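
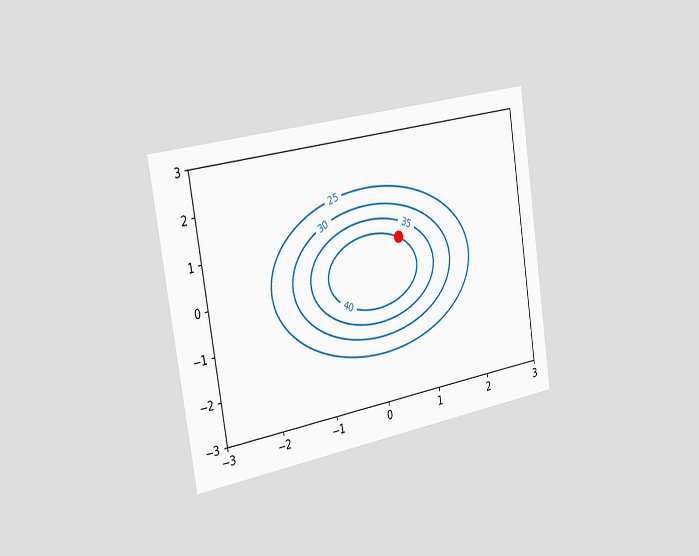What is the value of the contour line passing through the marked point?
The chart is tilted about 9° counter-clockwise and viewed slightly from the left. The marked point sits on the contour labelled 40.

40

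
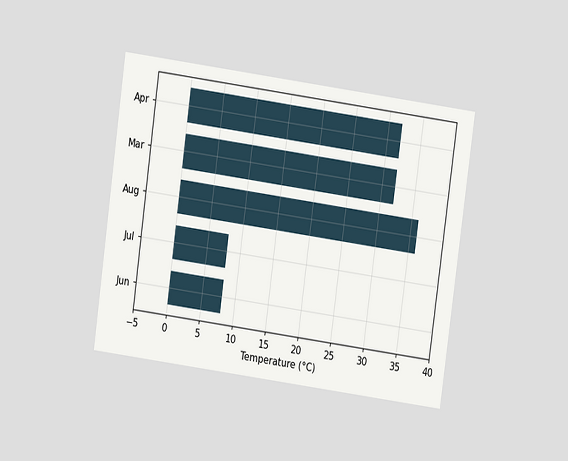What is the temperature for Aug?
36°C

The chart is tilted about 8° clockwise and viewed at a slight angle. Reading along the chart's x-axis, the Aug bar reaches 36°C.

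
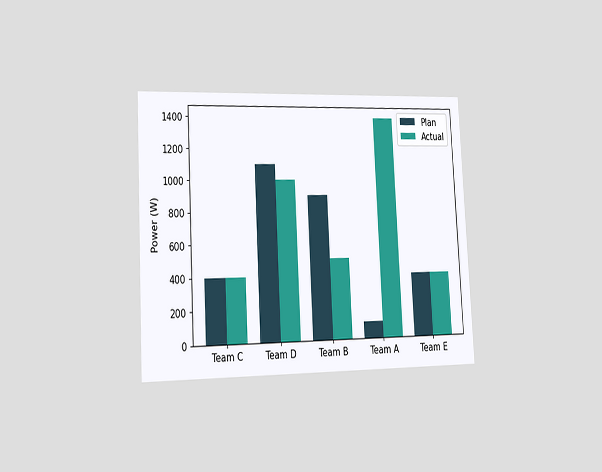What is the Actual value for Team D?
1000W

The chart is tilted about 3° counter-clockwise and viewed slightly from the left. The Actual bar at Team D reaches 1000W on the y-axis.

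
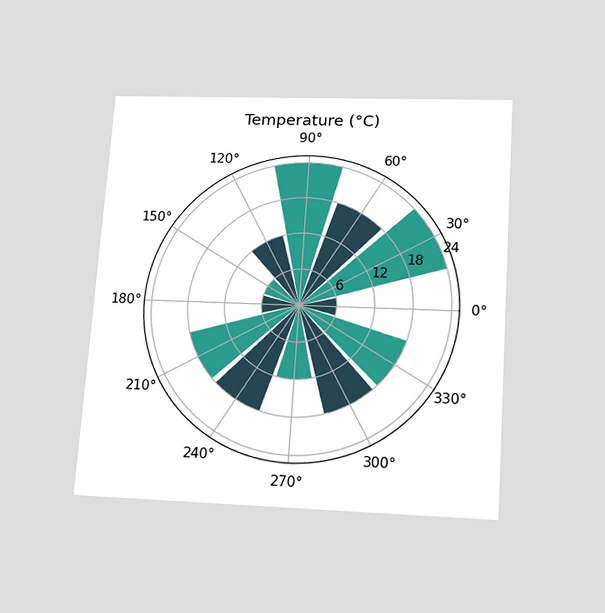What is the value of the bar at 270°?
The chart is tilted about 4° clockwise and viewed slightly from below. The bar at 270° reaches 12°C on the radial axis.

12°C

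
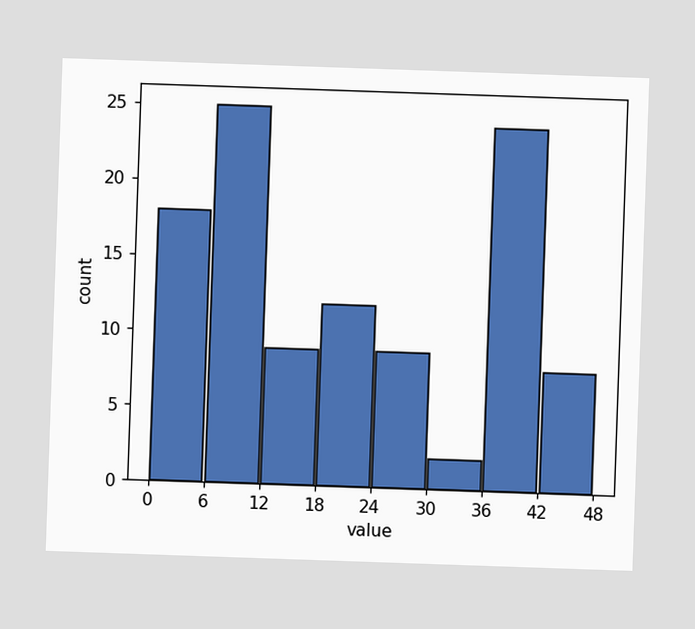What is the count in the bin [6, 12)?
The [6, 12) bin has height 25.

25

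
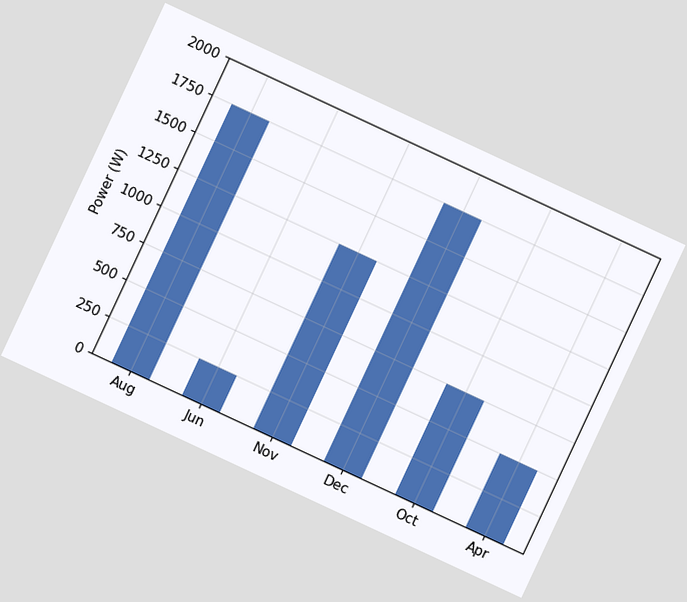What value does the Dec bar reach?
1750W

The chart is tilted about 25° clockwise. Reading along the chart's y-axis, the Dec bar reaches 1750W.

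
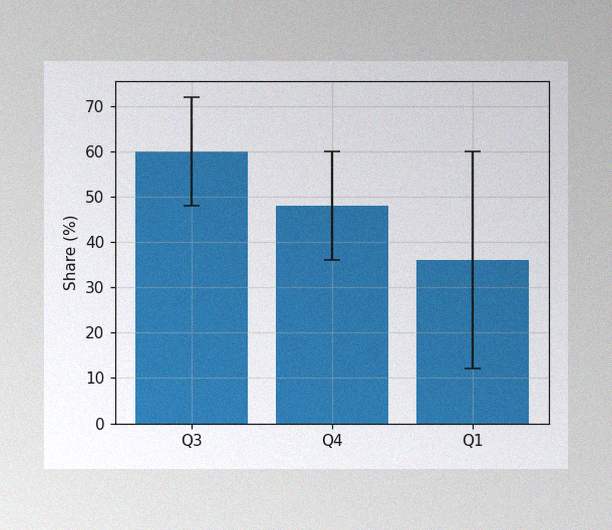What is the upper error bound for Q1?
60%

The image has some photo noise and uneven lighting. The Q1 bar's upper whisker reaches 60%.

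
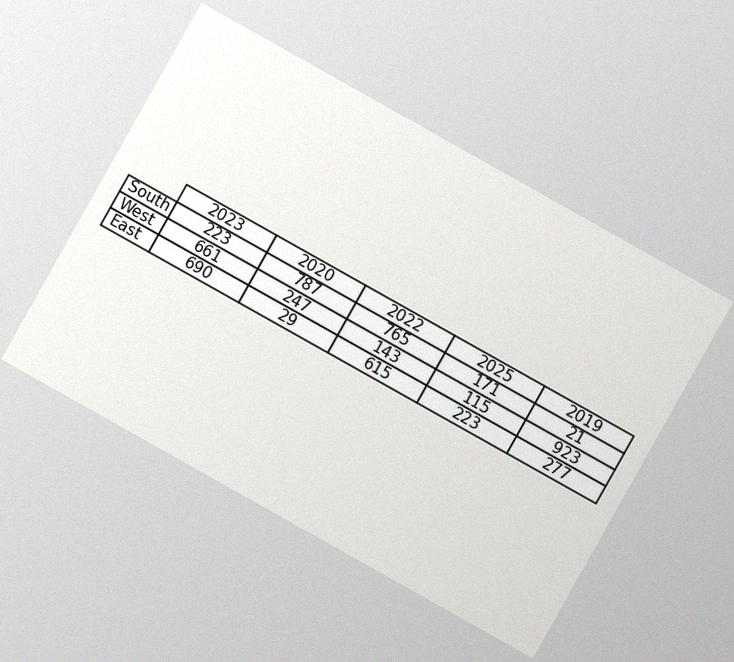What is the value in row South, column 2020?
The chart is tilted about 29° clockwise, with some photo noise. The (South, 2020) cell reads 787.

787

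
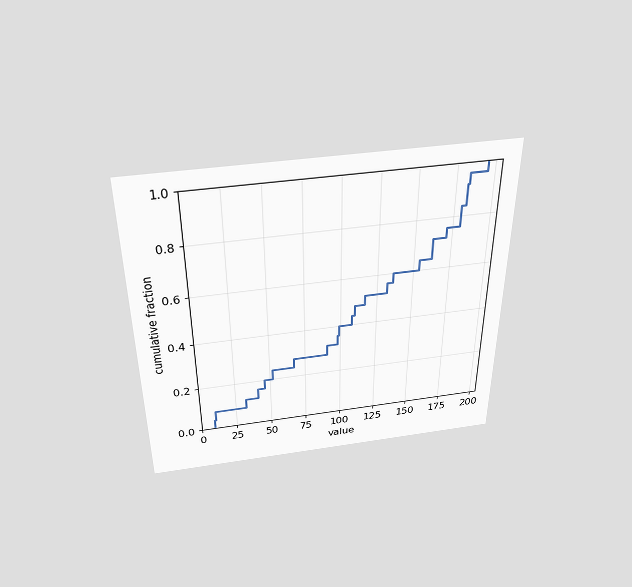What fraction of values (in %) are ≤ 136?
The chart is viewed slightly from above. At x=136 the ECDF step is at 60%.

60%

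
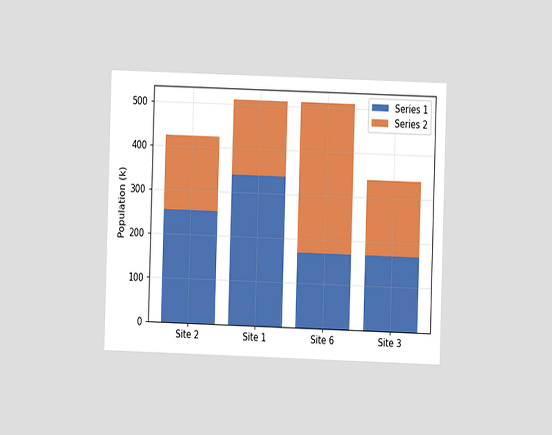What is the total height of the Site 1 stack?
The chart is viewed at a slight angle. The Site 1 stack's top reaches 510k on the y-axis.

510k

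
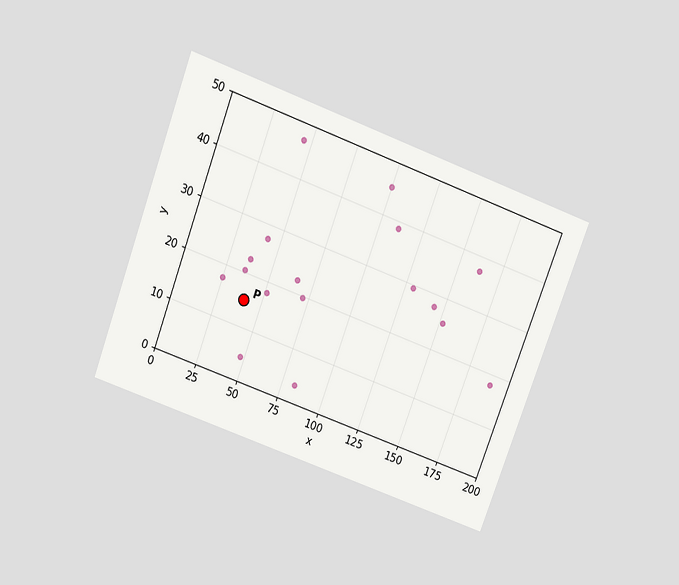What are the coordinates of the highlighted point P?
(40, 15)

The chart is tilted about 20° clockwise and viewed slightly from above. Following the gridlines from P to each axis, P sits at (40, 15).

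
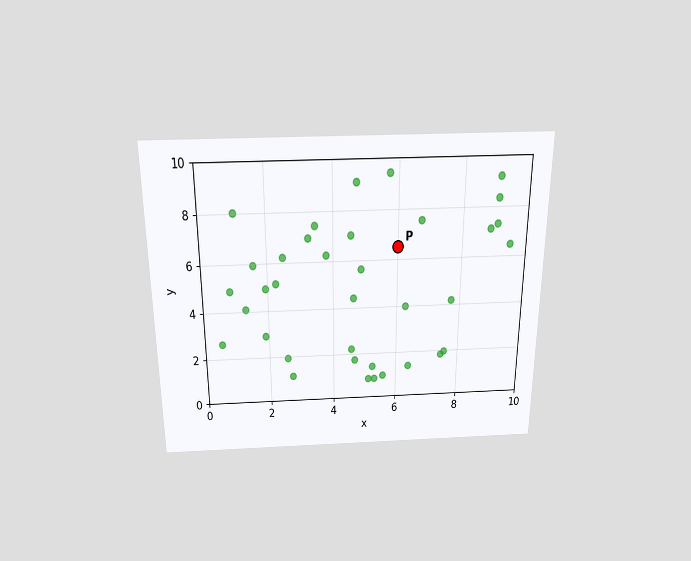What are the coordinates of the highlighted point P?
(6, 6.5)

The chart is viewed slightly from above. Following the gridlines from P to each axis, P sits at (6, 6.5).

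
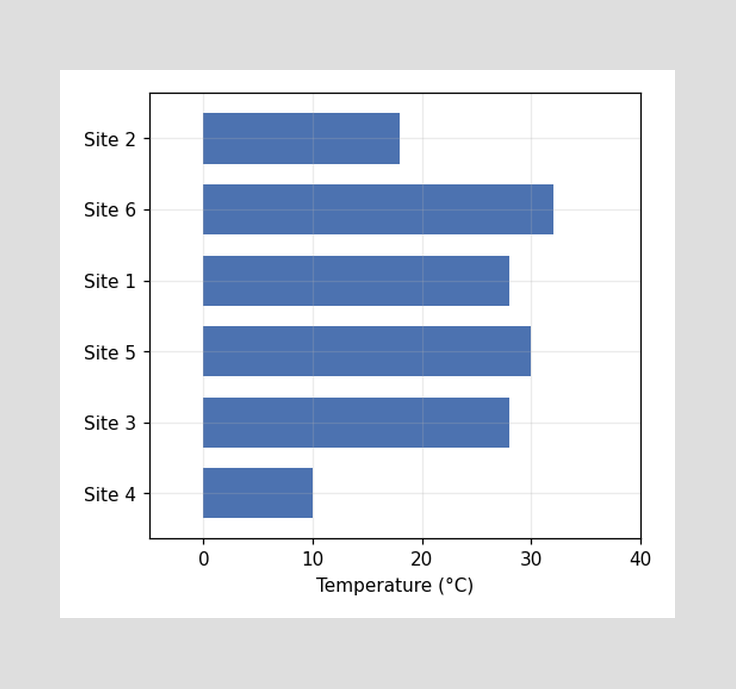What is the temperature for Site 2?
Reading along the chart's x-axis, the Site 2 bar reaches 18°C.

18°C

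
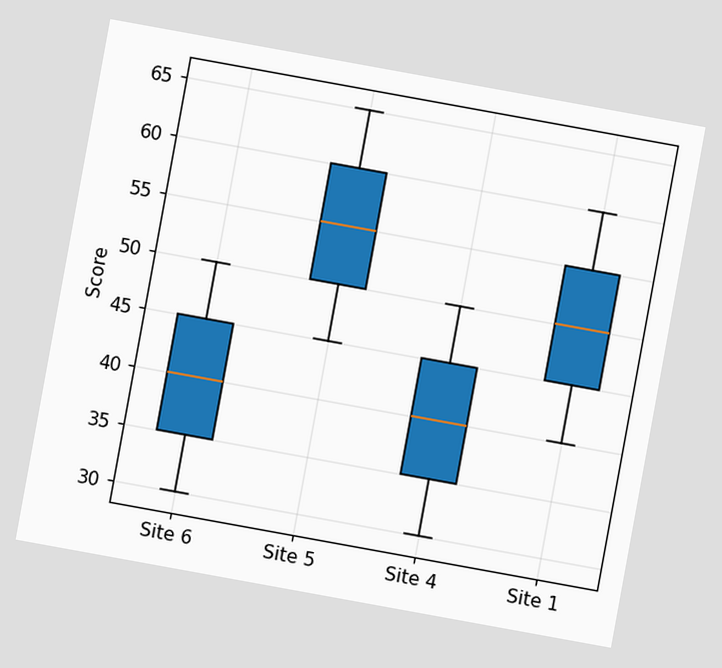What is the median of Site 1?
50

The chart is tilted about 10° clockwise. The median line in the Site 1 box sits at 50.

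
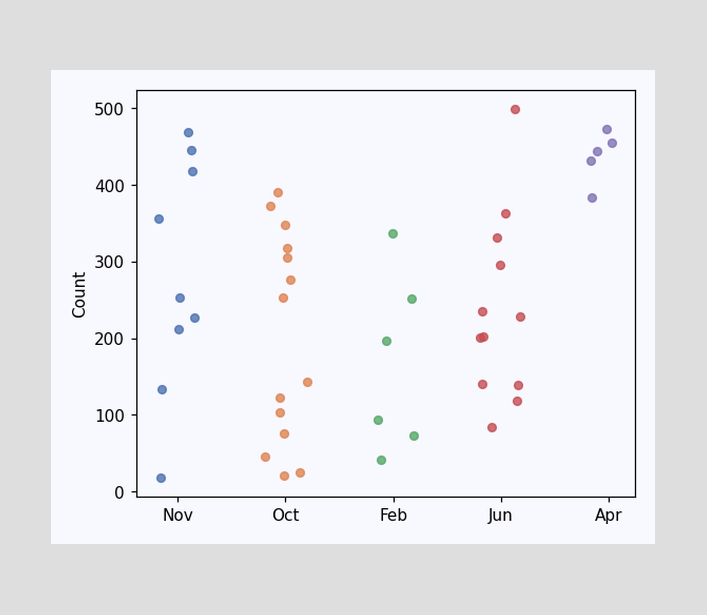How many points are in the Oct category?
Counting the markers in the Oct column gives 14.

14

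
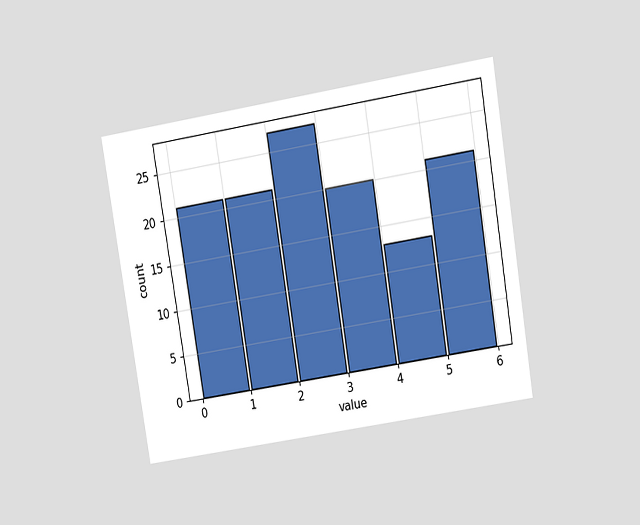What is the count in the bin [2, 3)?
27

The chart is tilted about 9° counter-clockwise and viewed at a slight angle. The [2, 3) bin has height 27.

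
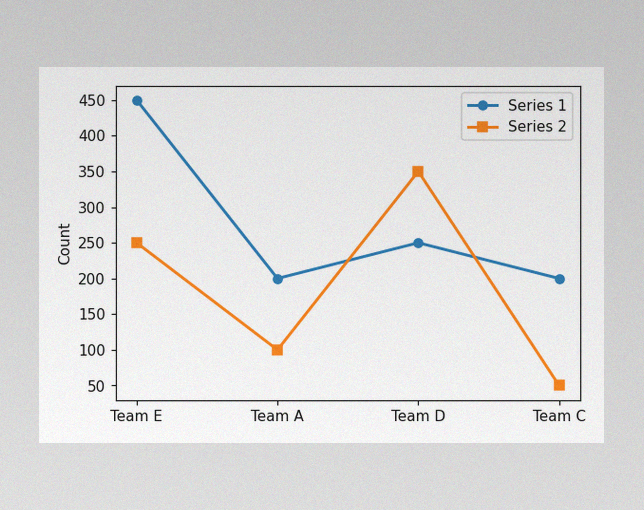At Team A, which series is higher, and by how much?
The image has some photo noise and uneven lighting. At Team A, Series 1 sits above the other line by 100.

Series 1, by 100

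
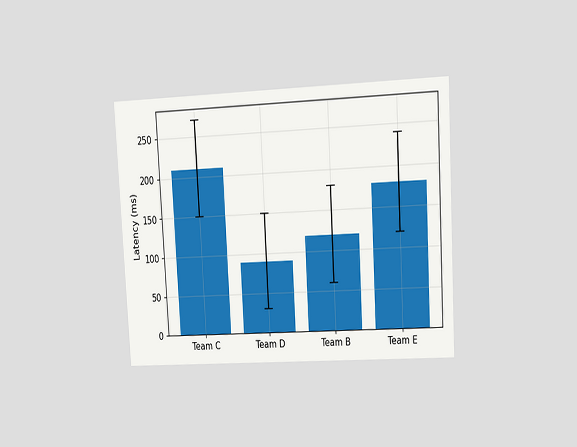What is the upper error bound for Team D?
The chart is tilted about 3° counter-clockwise and viewed at a slight angle. The Team D bar's upper whisker reaches 150ms.

150ms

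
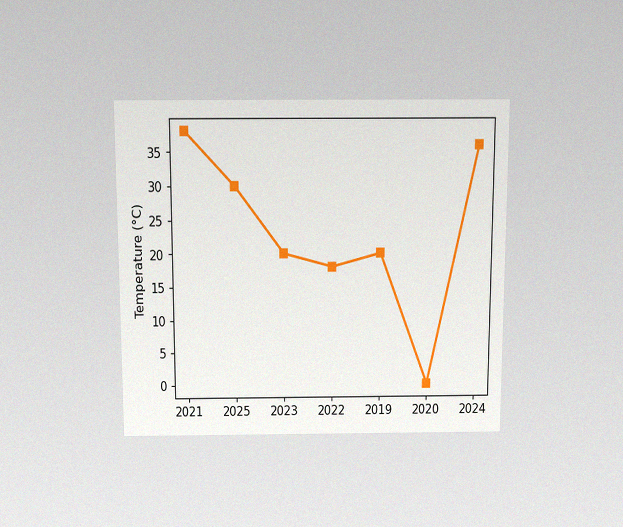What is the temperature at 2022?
The chart is viewed slightly from above, with some photo noise. At 2022, the line is at 18°C.

18°C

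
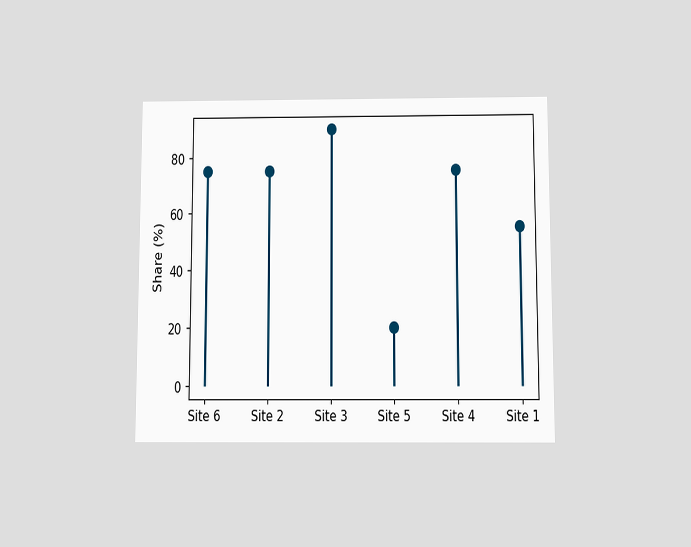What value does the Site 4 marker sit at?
The chart is viewed slightly from below. The Site 4 marker sits at 75%.

75%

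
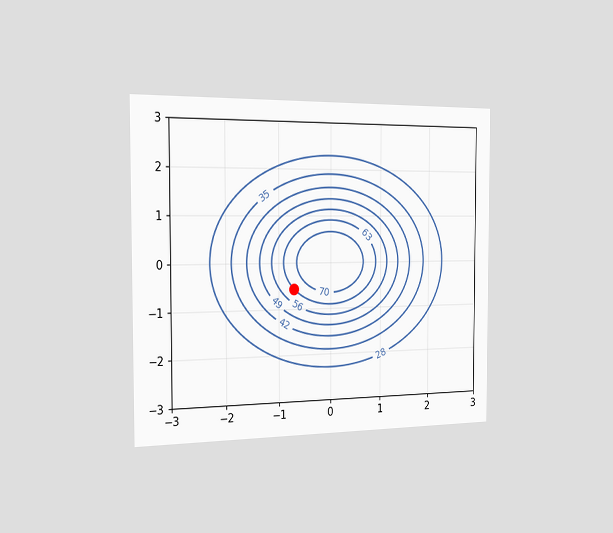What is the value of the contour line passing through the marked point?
The chart is viewed slightly from the left. The marked point sits on the contour labelled 63.

63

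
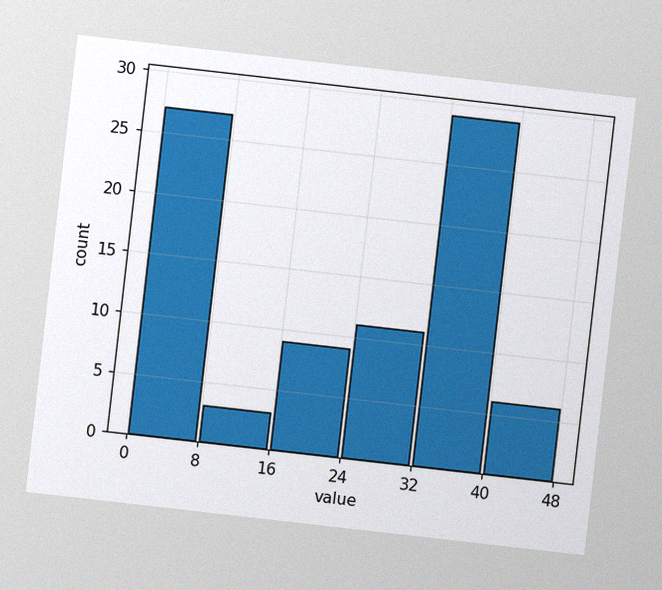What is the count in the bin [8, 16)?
The chart is tilted about 6° clockwise, with some photo noise. The [8, 16) bin has height 3.

3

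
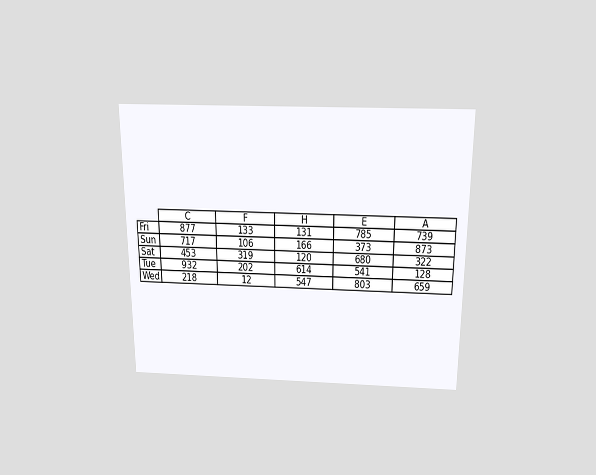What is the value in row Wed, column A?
The chart is viewed slightly from above. The (Wed, A) cell reads 659.

659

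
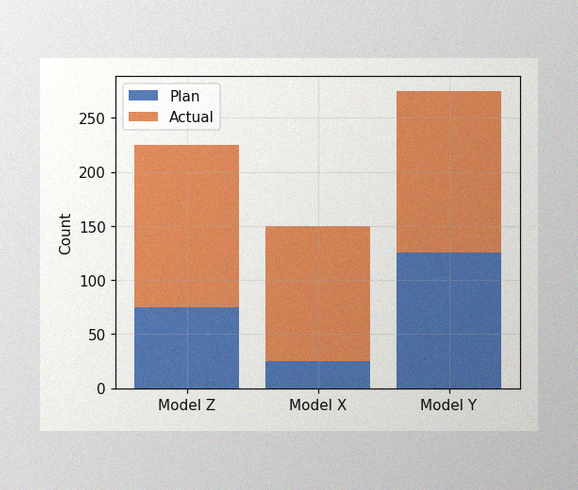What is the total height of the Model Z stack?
The image has some photo noise and uneven lighting. The Model Z stack's top reaches 225 on the y-axis.

225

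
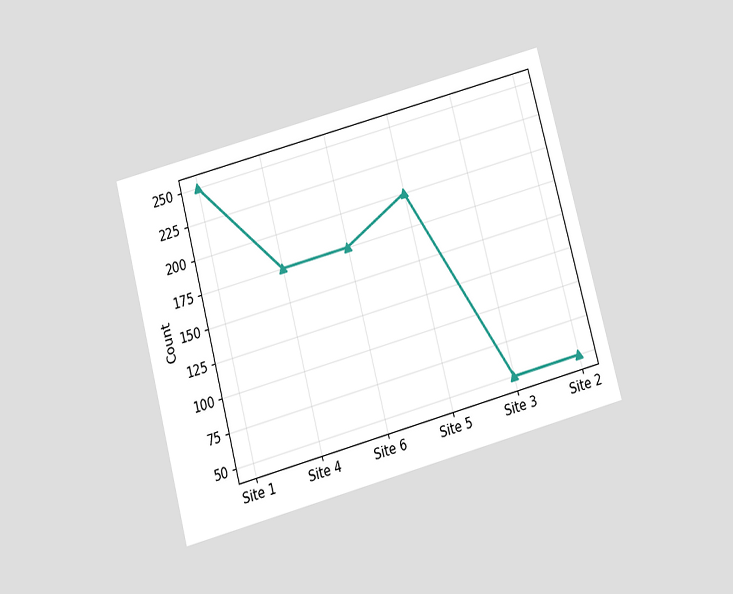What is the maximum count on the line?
250

The chart is tilted about 15° counter-clockwise and viewed slightly from below. The highest point is at Site 1, and reading across to the y-axis gives 250.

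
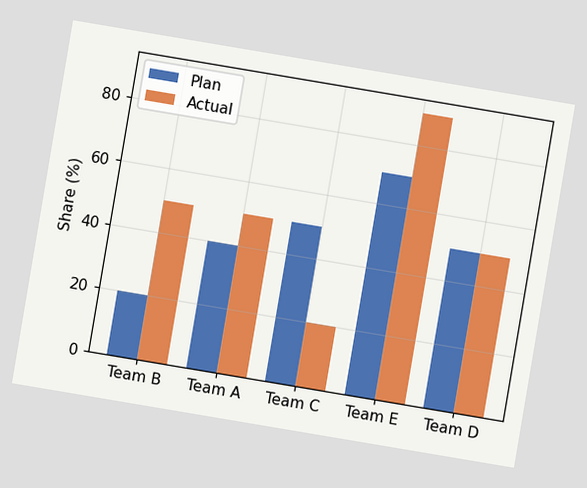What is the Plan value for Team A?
40%

The chart is tilted about 10° clockwise. The Plan bar at Team A reaches 40% on the y-axis.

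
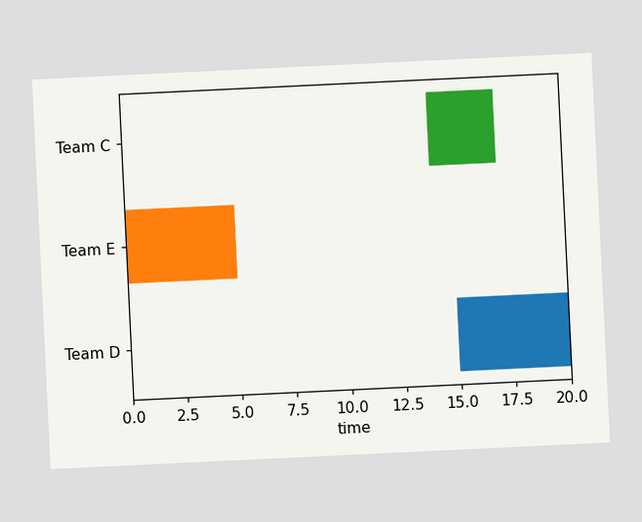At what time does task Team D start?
15

The chart is tilted about 3° counter-clockwise. The Team D bar begins at t=15.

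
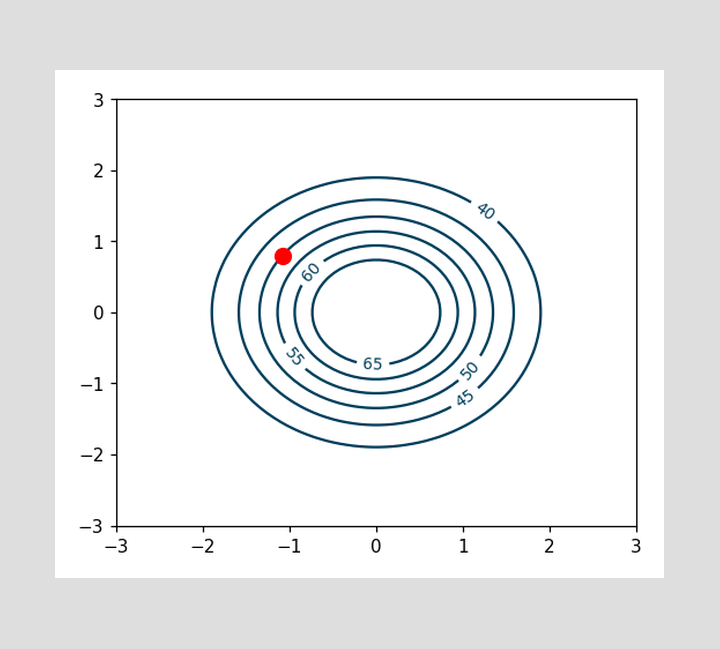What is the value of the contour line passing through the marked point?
The marked point sits on the contour labelled 50.

50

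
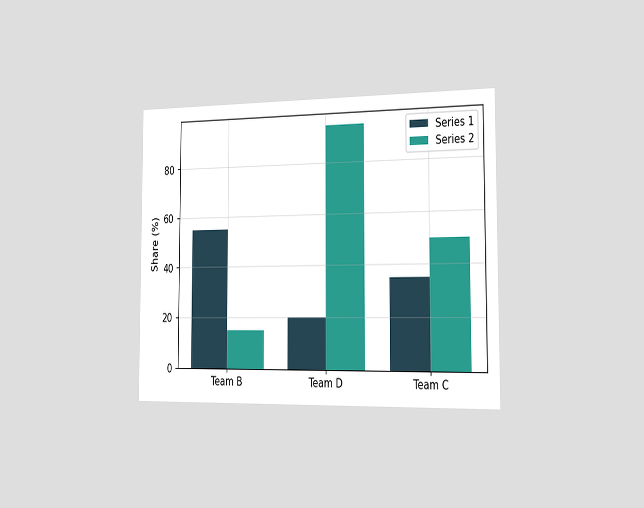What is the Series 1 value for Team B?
55%

The chart is viewed slightly from the right. The Series 1 bar at Team B reaches 55% on the y-axis.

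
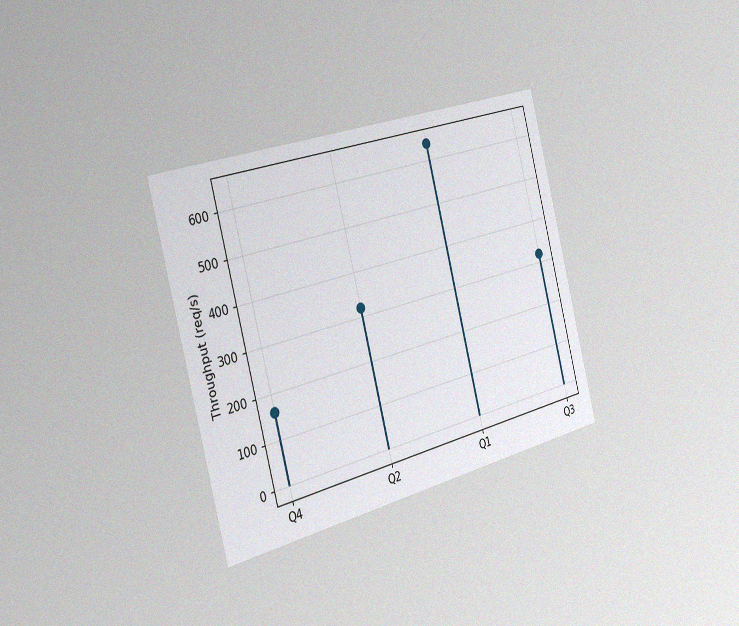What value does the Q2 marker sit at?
The chart is tilted about 15° counter-clockwise and viewed slightly from the left, with some photo noise. The Q2 marker sits at 320req/s.

320req/s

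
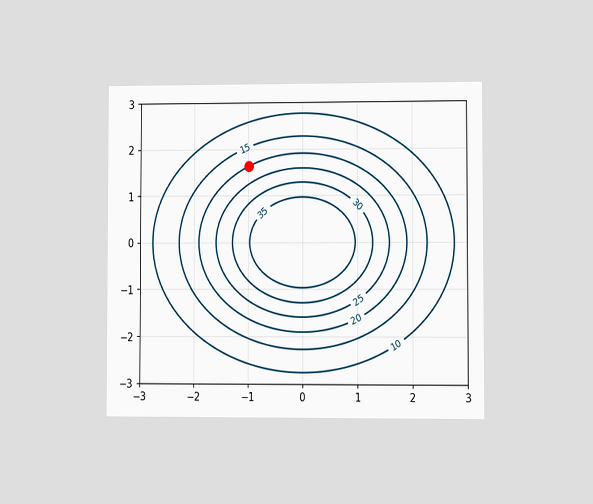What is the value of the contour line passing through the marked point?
20

The chart is viewed at a slight angle. The marked point sits on the contour labelled 20.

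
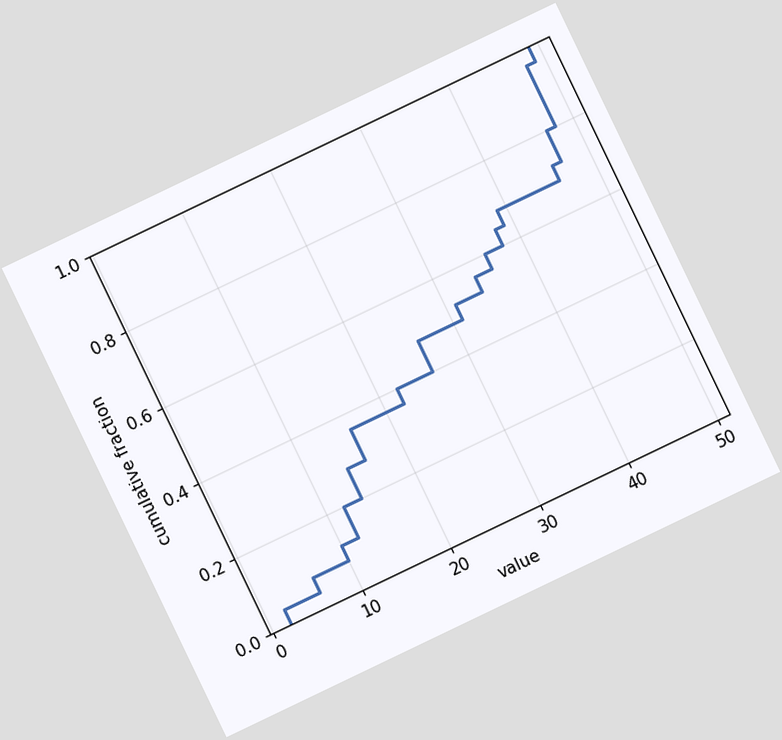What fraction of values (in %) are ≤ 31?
52%

The chart is tilted about 26° counter-clockwise. At x=31 the ECDF step is at 52%.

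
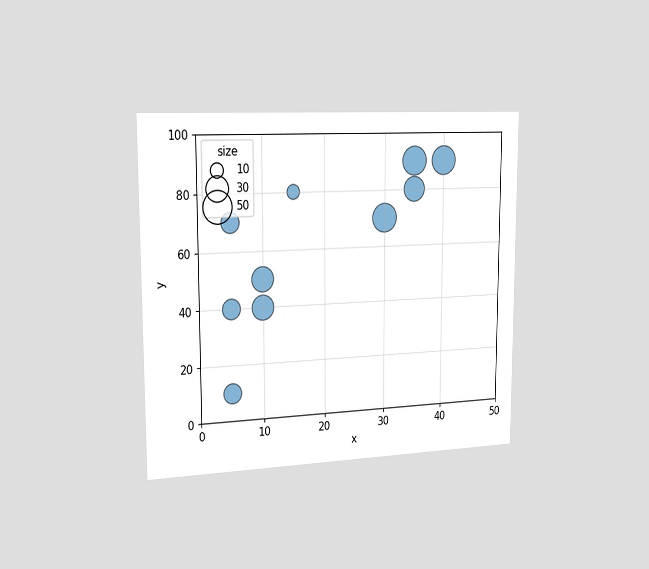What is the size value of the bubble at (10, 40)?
30

The chart is viewed slightly from the left. Matching the bubble at (10, 40) against the size legend gives 30.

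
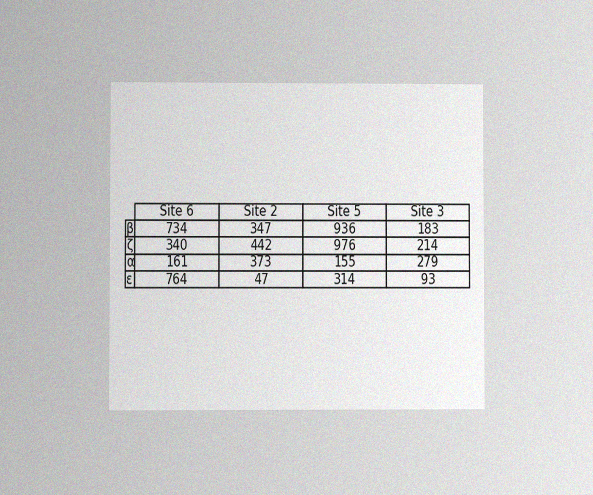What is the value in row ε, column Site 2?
The chart is viewed at a slight angle, with some photo noise. The (ε, Site 2) cell reads 47.

47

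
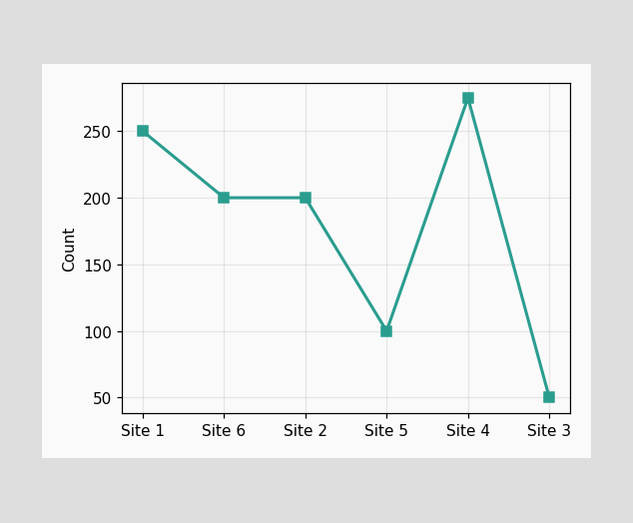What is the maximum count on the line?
The highest point is at Site 4, and reading across to the y-axis gives 275.

275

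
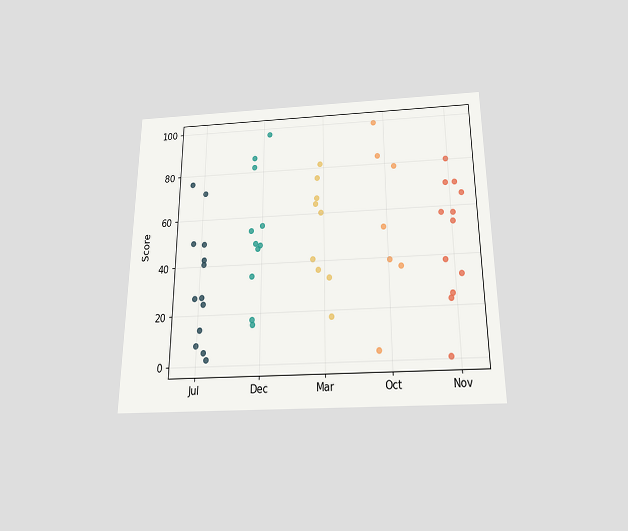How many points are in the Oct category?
The chart is viewed slightly from below. Counting the markers in the Oct column gives 7.

7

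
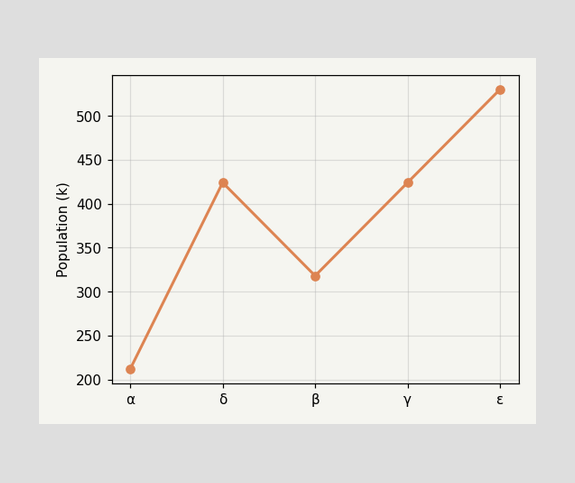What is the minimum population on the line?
The lowest point is at α, and reading across to the y-axis gives 212k.

212k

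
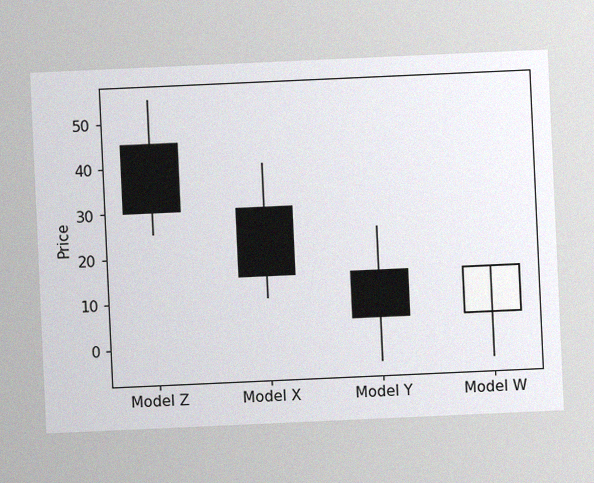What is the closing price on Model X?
15

The chart is tilted about 3° counter-clockwise, with some photo noise. The Model X candle closes at 15.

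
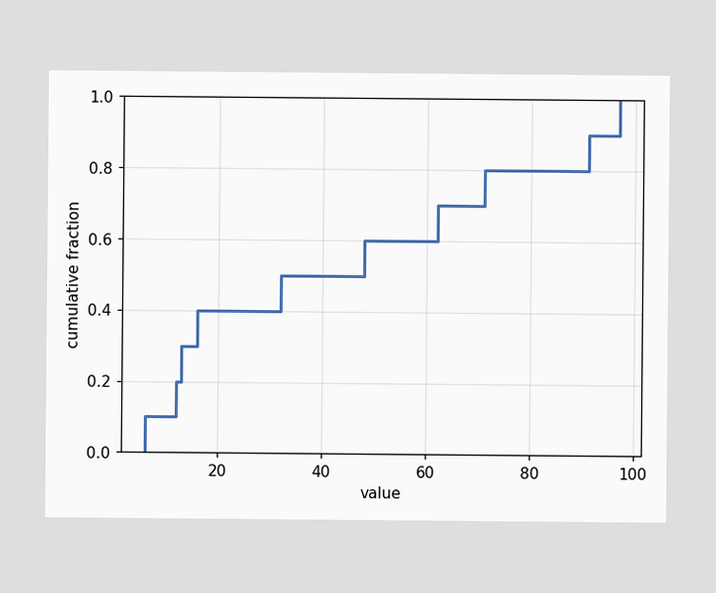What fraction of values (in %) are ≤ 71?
80%

At x=71 the ECDF step is at 80%.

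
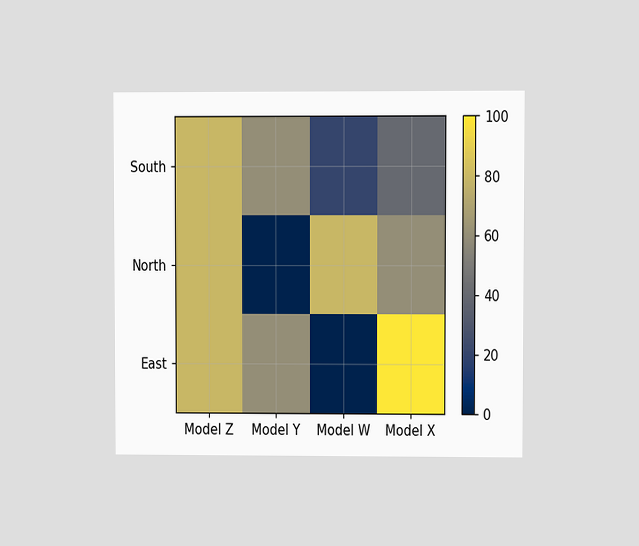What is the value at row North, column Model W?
The chart is viewed at a slight angle. Matching cell (North, Model W) against the colorbar gives 80.

80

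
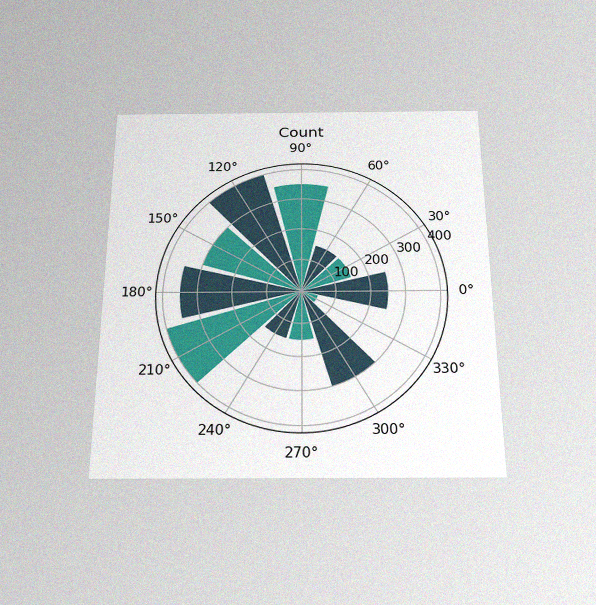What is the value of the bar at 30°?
150

The chart is viewed slightly from below, with some photo noise. The bar at 30° reaches 150 on the radial axis.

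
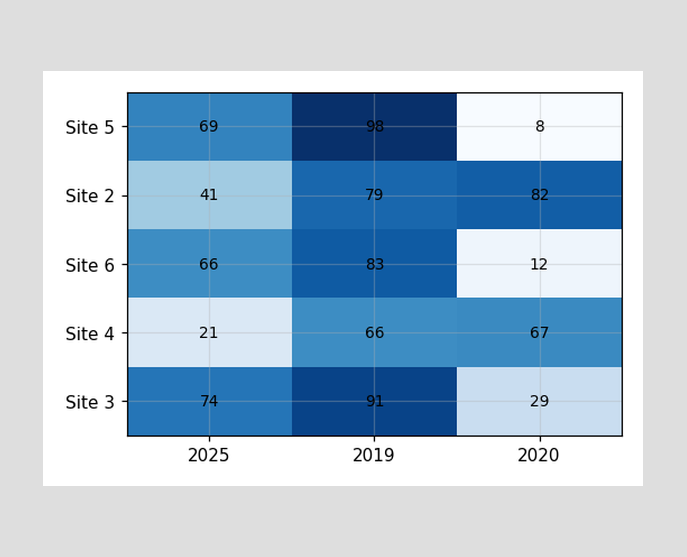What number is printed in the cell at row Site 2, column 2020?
The (Site 2, 2020) cell reads 82.

82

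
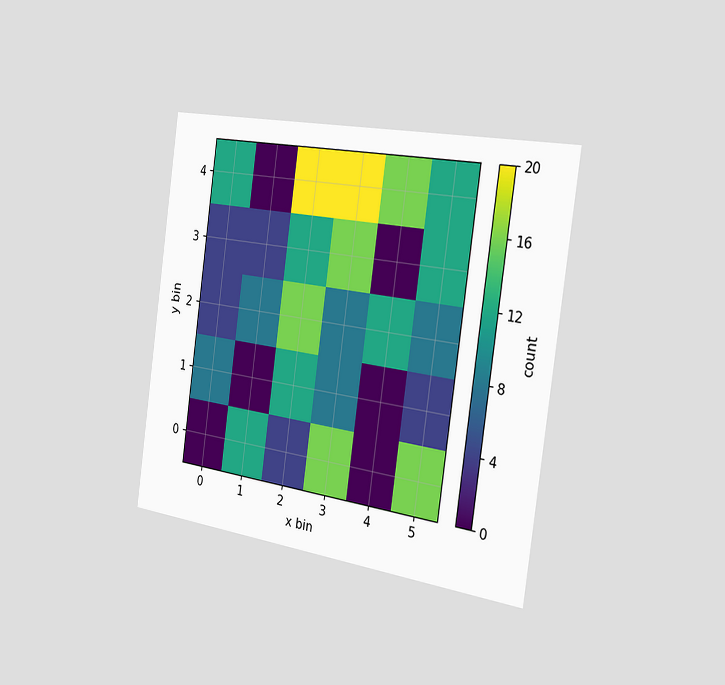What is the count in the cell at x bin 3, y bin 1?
8

The chart is tilted about 8° clockwise and viewed slightly from the right. Matching the cell (3, 1) against the colorbar gives 8.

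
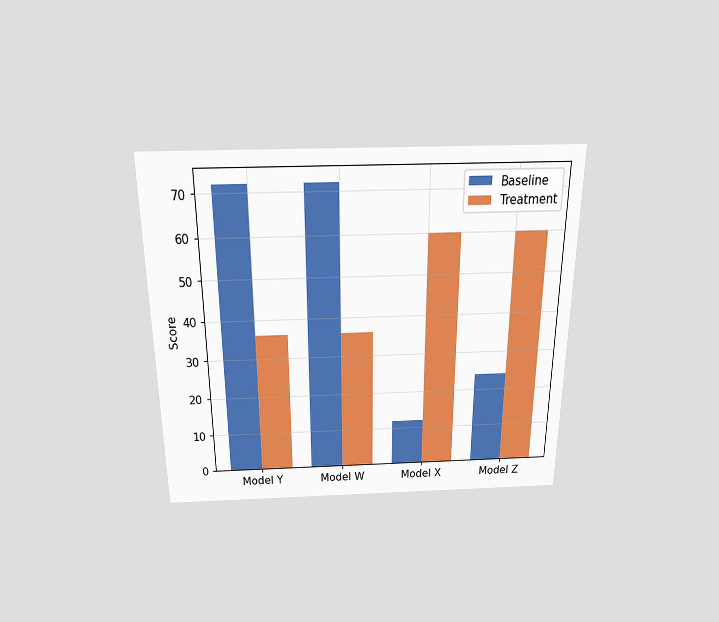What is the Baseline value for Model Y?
The chart is viewed slightly from above. The Baseline bar at Model Y reaches 72 on the y-axis.

72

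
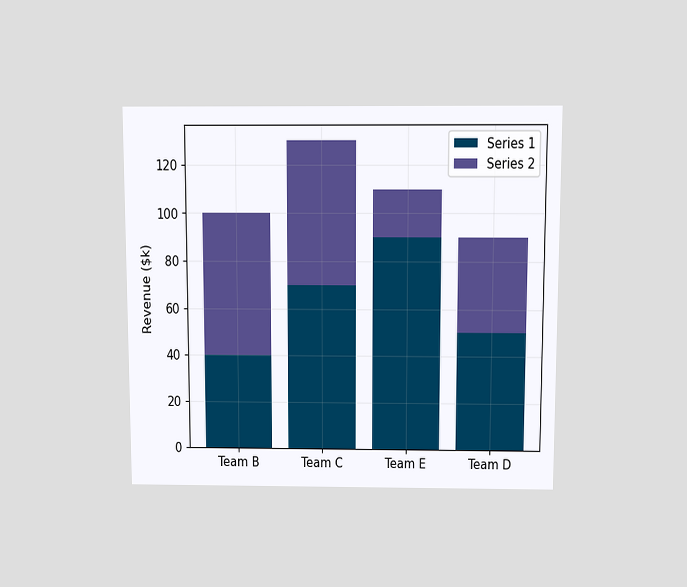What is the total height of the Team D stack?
$90k

The chart is viewed slightly from above. The Team D stack's top reaches $90k on the y-axis.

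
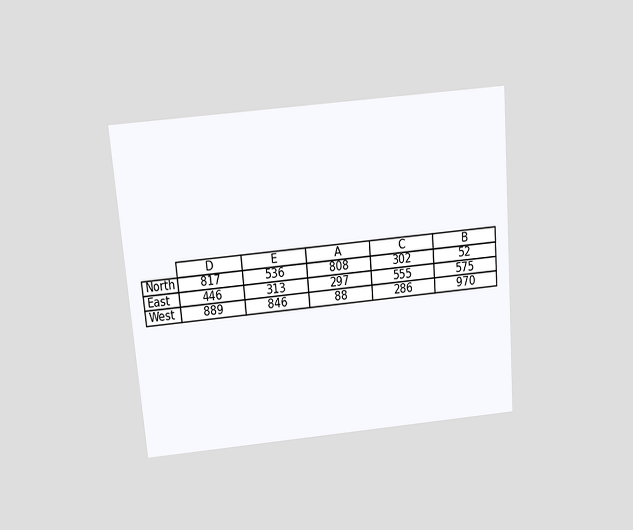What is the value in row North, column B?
52

The chart is tilted about 5° counter-clockwise and viewed slightly from above. The (North, B) cell reads 52.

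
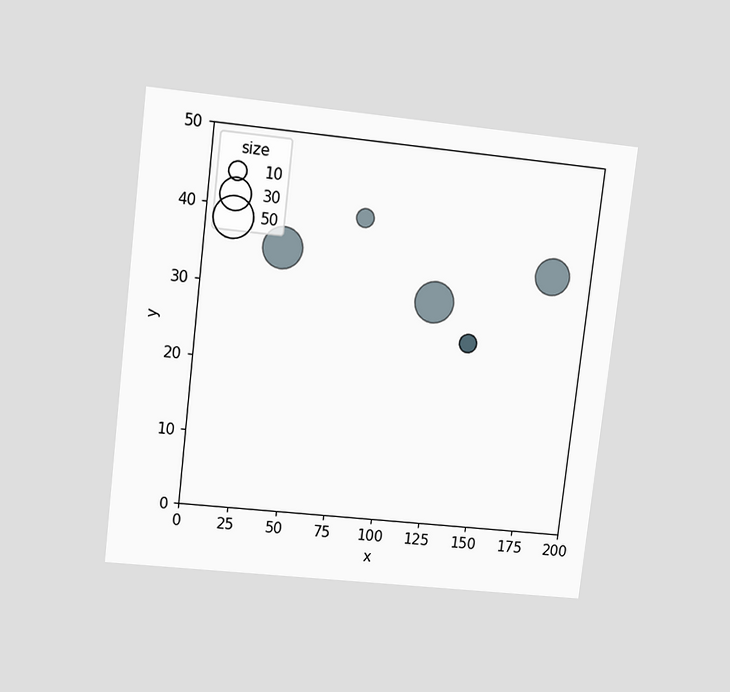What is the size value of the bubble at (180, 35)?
40

The chart is tilted about 7° clockwise and viewed at a slight angle. Matching the bubble at (180, 35) against the size legend gives 40.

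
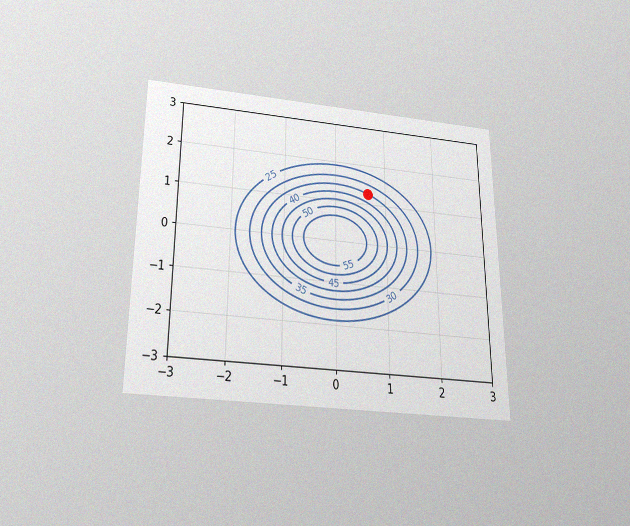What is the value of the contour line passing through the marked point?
The chart is viewed slightly from below, with some photo noise. The marked point sits on the contour labelled 35.

35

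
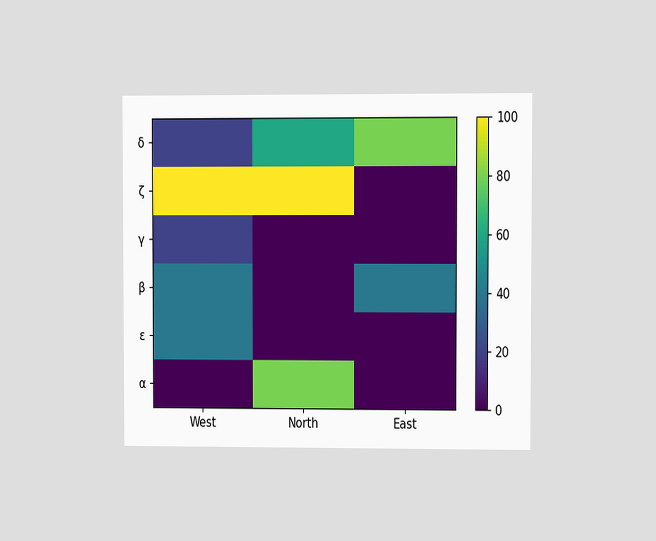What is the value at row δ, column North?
60

The chart is viewed at a slight angle. Matching cell (δ, North) against the colorbar gives 60.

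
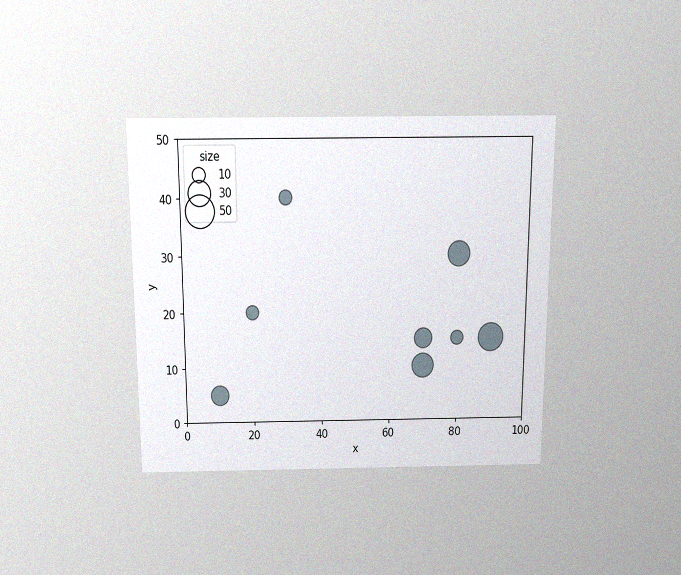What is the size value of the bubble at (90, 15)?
40

The chart is viewed slightly from above, with some photo noise. Matching the bubble at (90, 15) against the size legend gives 40.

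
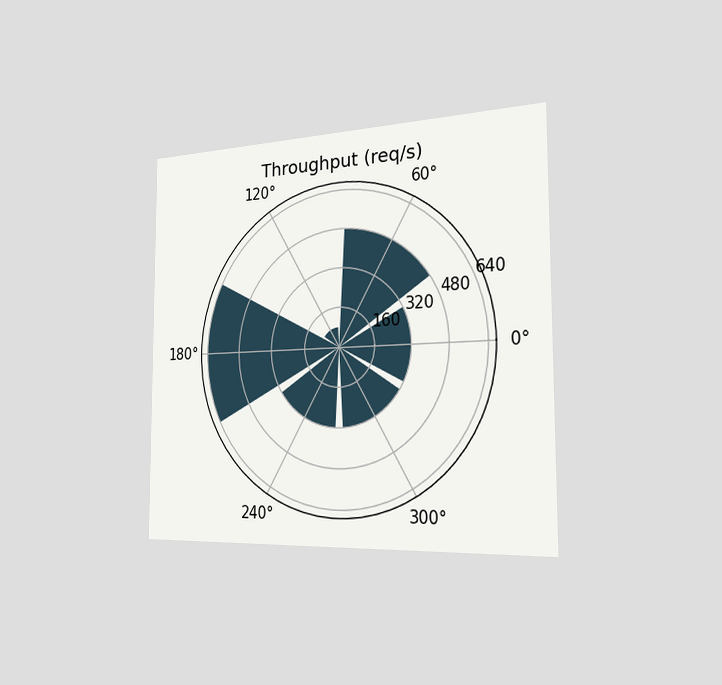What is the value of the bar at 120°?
The chart is viewed slightly from the right. The bar at 120° reaches 80req/s on the radial axis.

80req/s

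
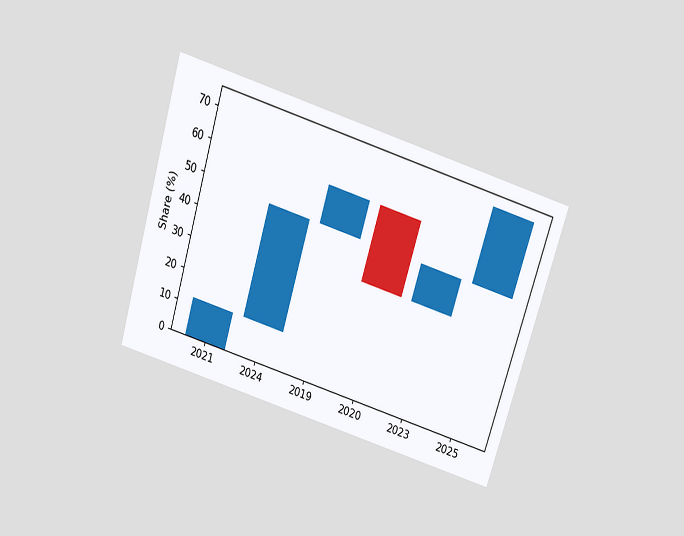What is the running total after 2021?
12%

The chart is tilted about 17° clockwise and viewed slightly from above. After 2021 the running total reaches 12%.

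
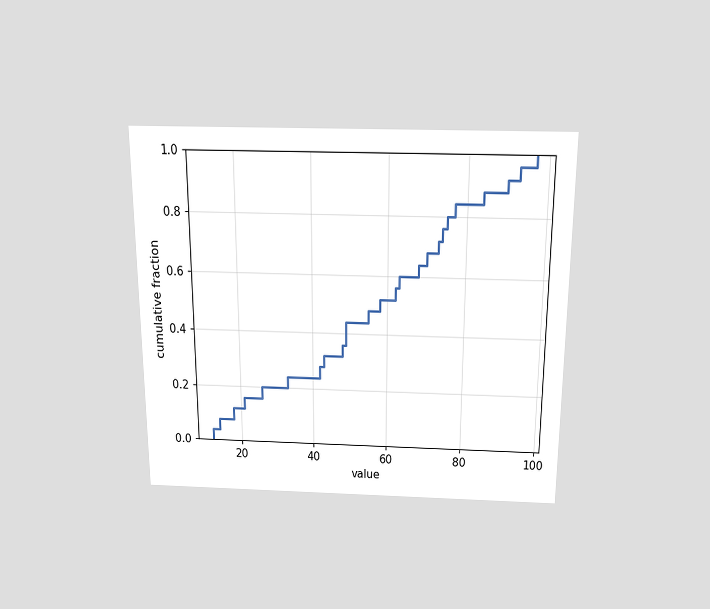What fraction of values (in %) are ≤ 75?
The chart is viewed slightly from above. At x=75 the ECDF step is at 80%.

80%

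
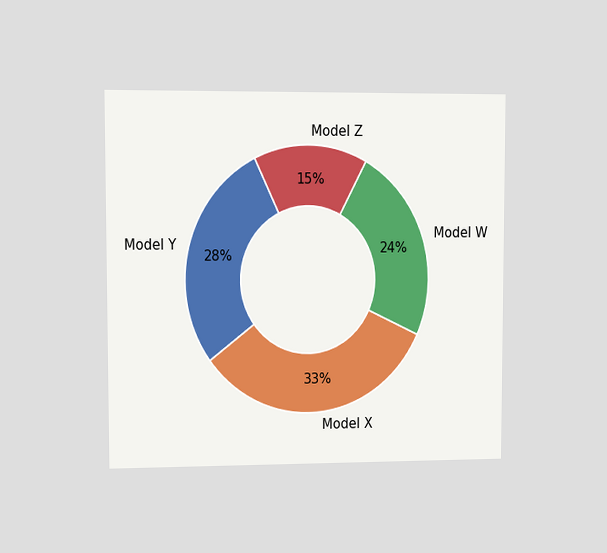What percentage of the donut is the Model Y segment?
The chart is viewed at a slight angle. The Model Y segment takes up 28% of the ring.

28%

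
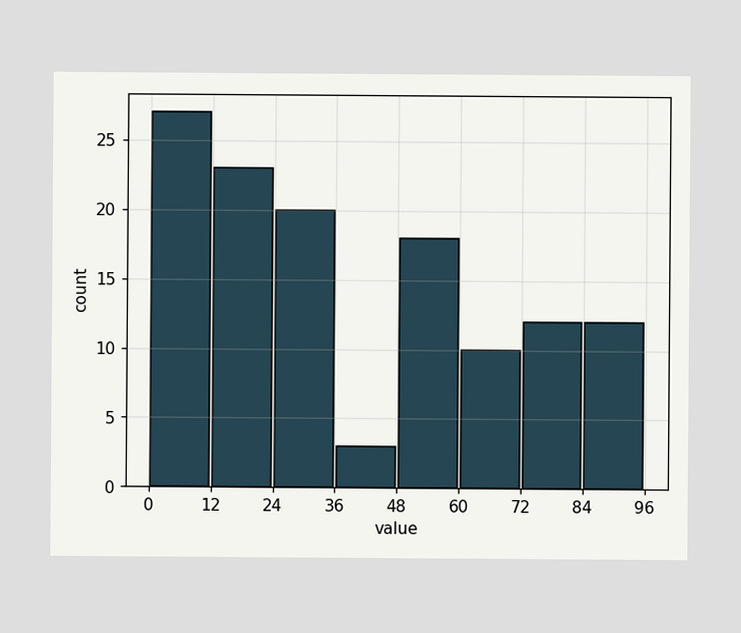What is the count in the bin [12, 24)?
The [12, 24) bin has height 23.

23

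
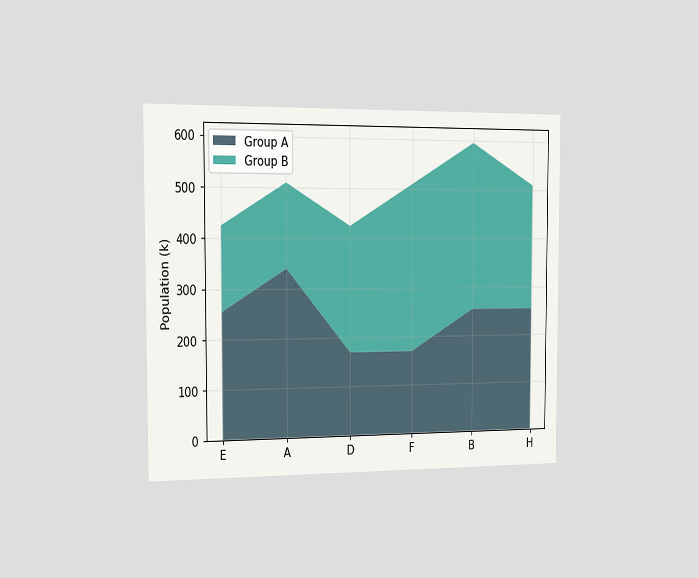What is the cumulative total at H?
510k

The chart is viewed slightly from the left. The stacked total at H reaches 510k.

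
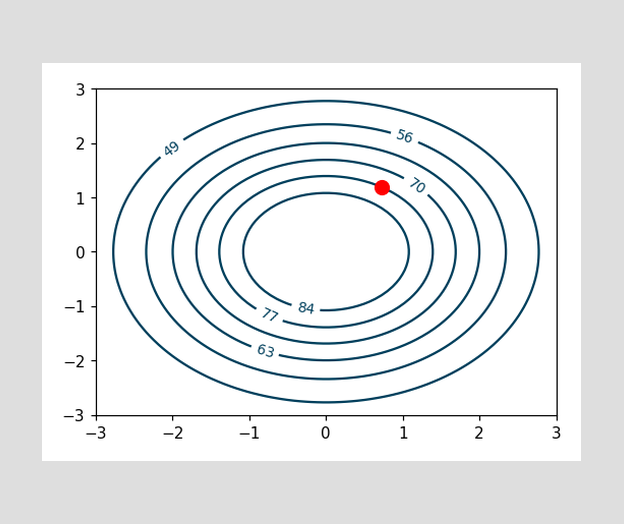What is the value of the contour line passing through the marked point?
77

The marked point sits on the contour labelled 77.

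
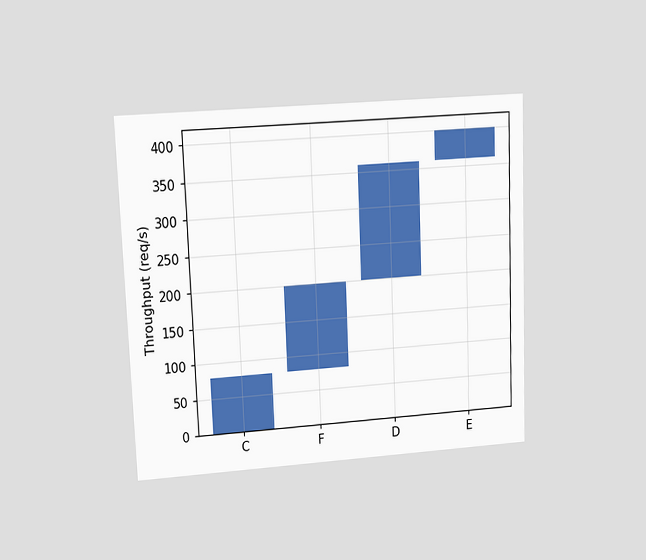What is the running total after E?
The chart is tilted about 2° counter-clockwise and viewed at a slight angle. After E the running total reaches 400req/s.

400req/s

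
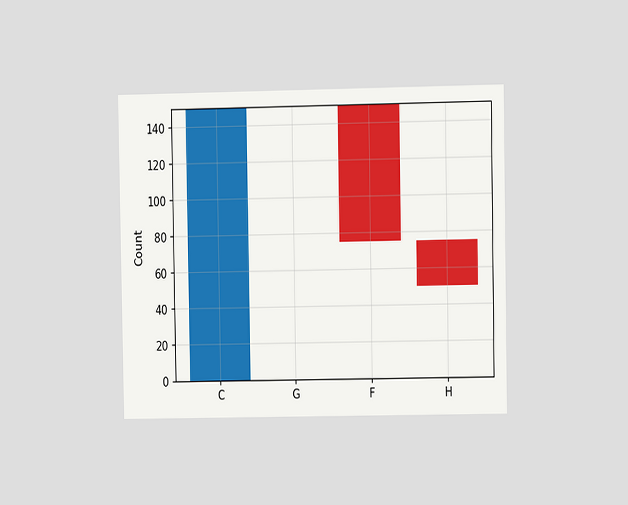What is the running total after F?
The chart is viewed at a slight angle. After F the running total reaches 75.

75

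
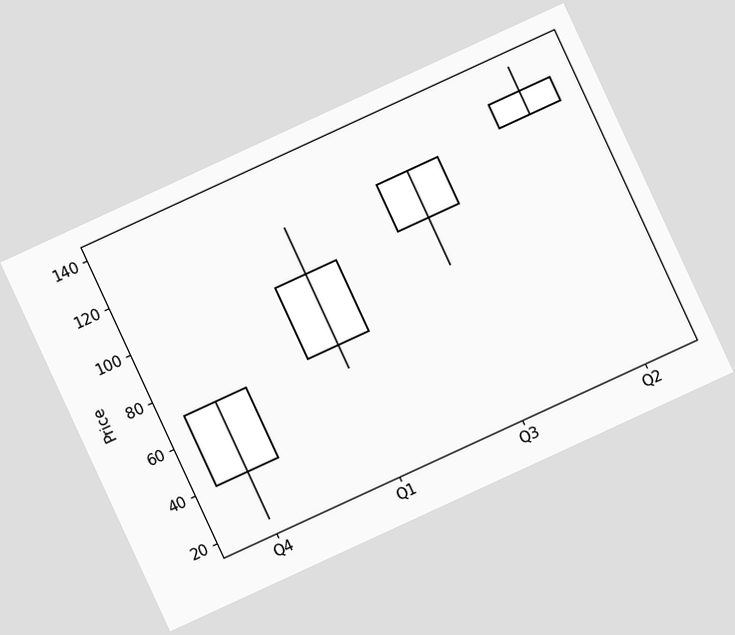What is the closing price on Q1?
100

The chart is tilted about 25° counter-clockwise. The Q1 candle closes at 100.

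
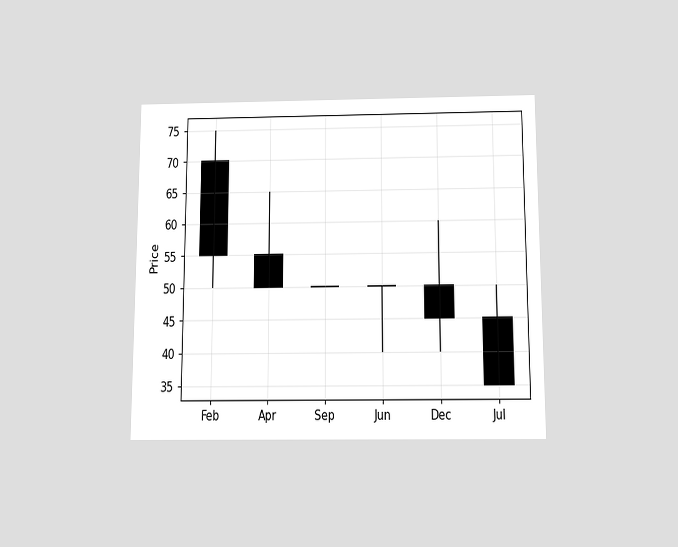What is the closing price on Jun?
The chart is viewed slightly from below. The Jun candle closes at 50.

50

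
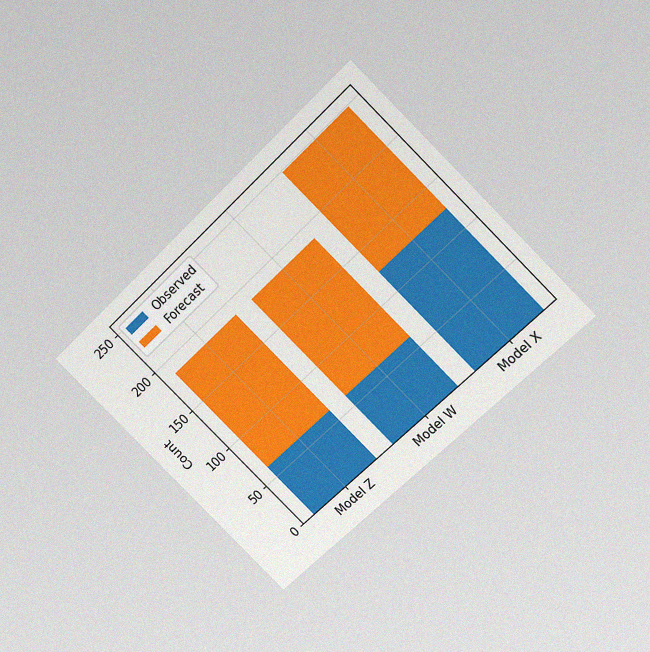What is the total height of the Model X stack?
248

The chart is tilted about 45° counter-clockwise and viewed slightly from above, with some photo noise. The Model X stack's top reaches 248 on the y-axis.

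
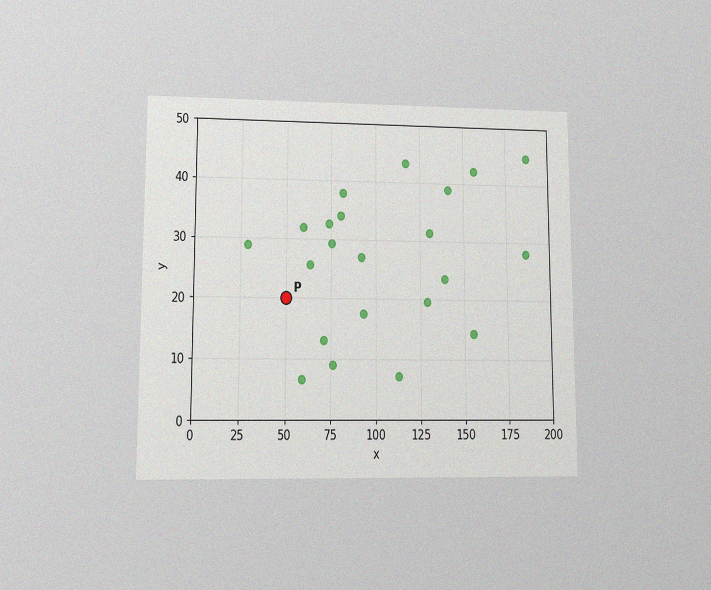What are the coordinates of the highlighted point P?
The chart is viewed at a slight angle, with some photo noise. Following the gridlines from P to each axis, P sits at (50, 20).

(50, 20)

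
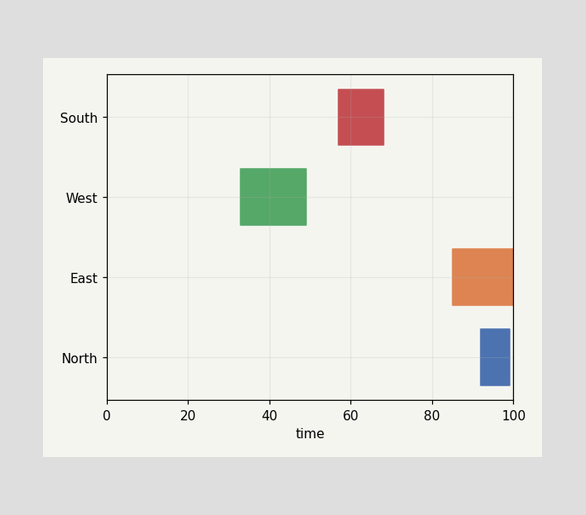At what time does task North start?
The North bar begins at t=92.

92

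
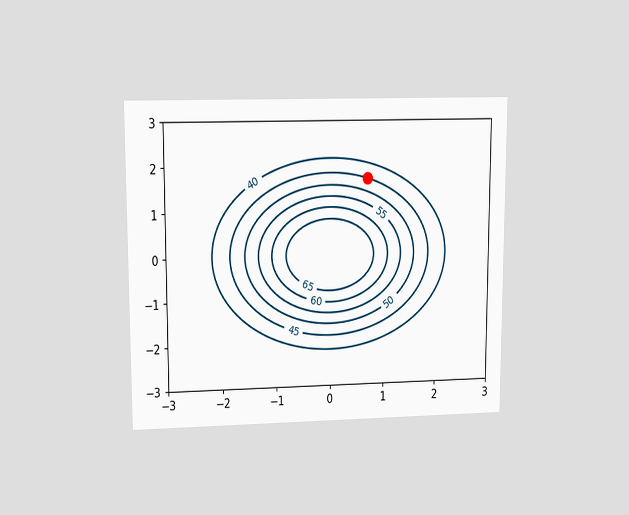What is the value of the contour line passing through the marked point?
45

The chart is viewed at a slight angle. The marked point sits on the contour labelled 45.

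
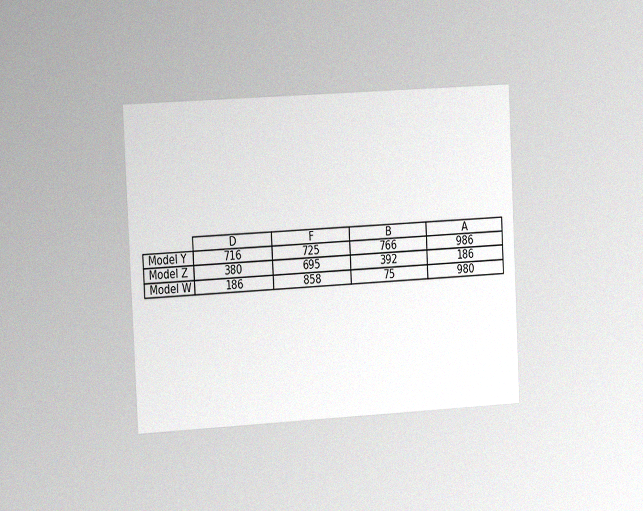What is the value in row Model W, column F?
The chart is tilted about 3° counter-clockwise and viewed slightly from the left, with some photo noise. The (Model W, F) cell reads 858.

858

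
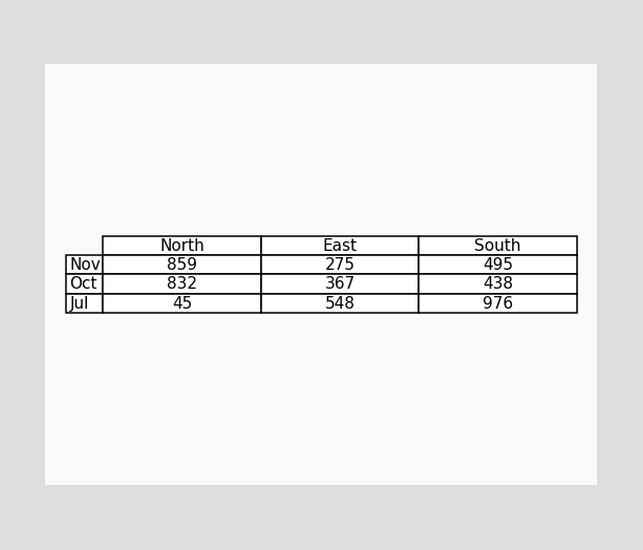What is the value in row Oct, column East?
The (Oct, East) cell reads 367.

367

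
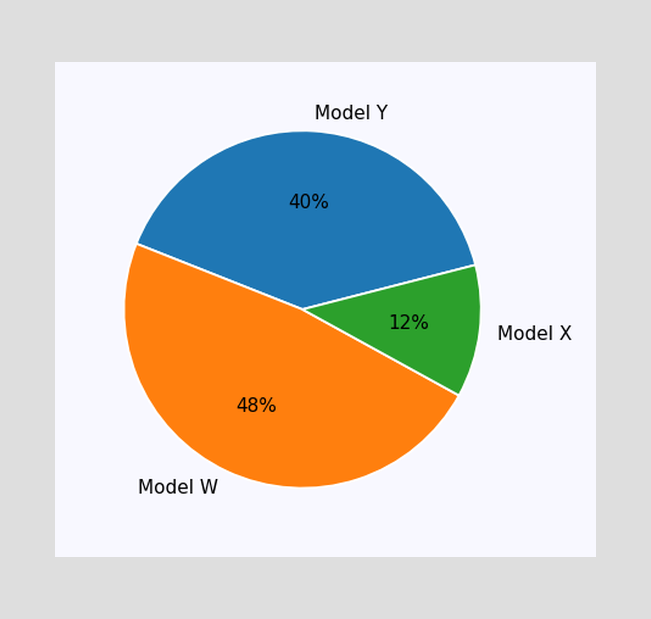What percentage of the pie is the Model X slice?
12%

The Model X slice takes up 12% of the pie.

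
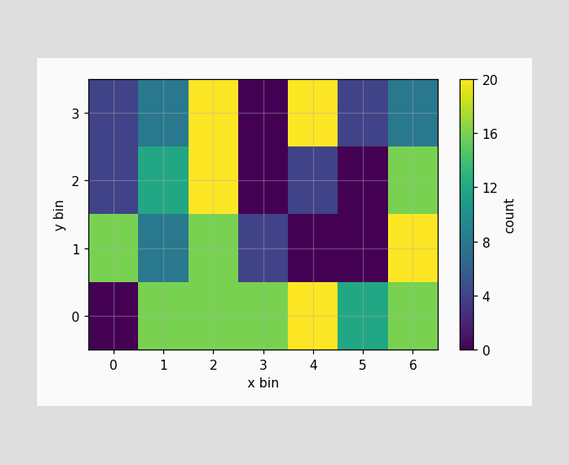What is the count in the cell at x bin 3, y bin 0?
16

Matching the cell (3, 0) against the colorbar gives 16.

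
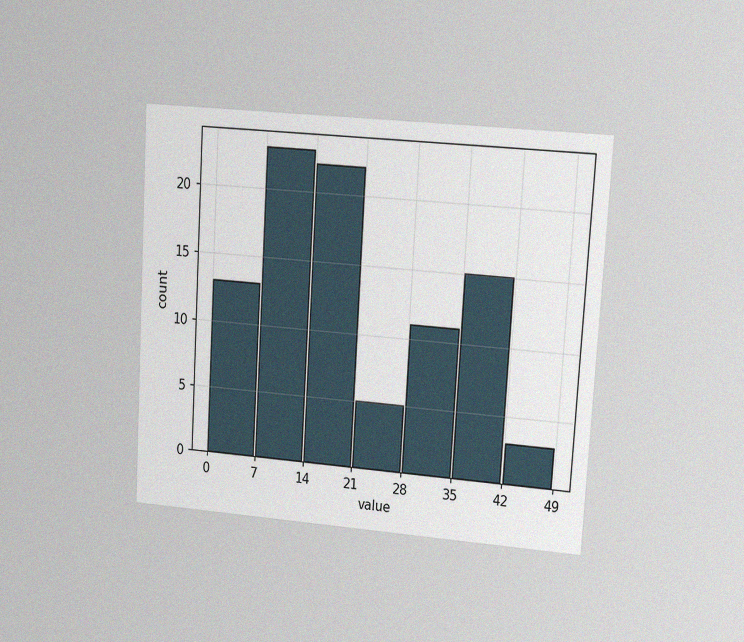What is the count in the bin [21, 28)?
The chart is tilted about 3° clockwise and viewed at a slight angle, with some photo noise. The [21, 28) bin has height 5.

5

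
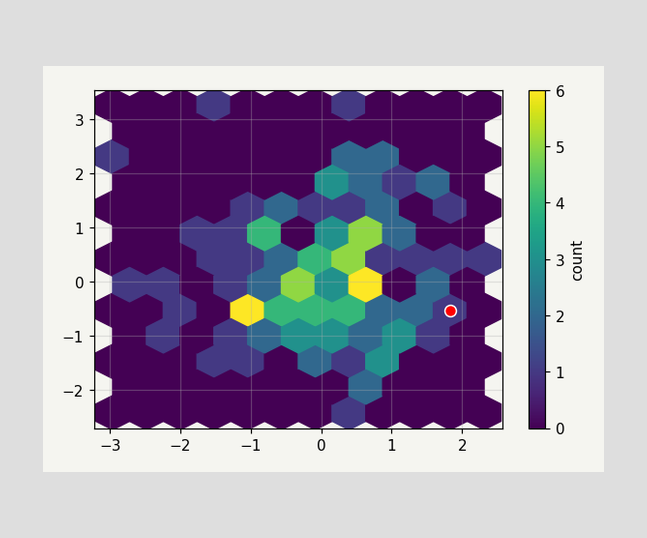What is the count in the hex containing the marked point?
The marked hex reads 1 on the colorbar.

1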